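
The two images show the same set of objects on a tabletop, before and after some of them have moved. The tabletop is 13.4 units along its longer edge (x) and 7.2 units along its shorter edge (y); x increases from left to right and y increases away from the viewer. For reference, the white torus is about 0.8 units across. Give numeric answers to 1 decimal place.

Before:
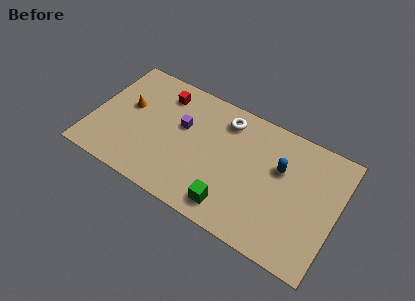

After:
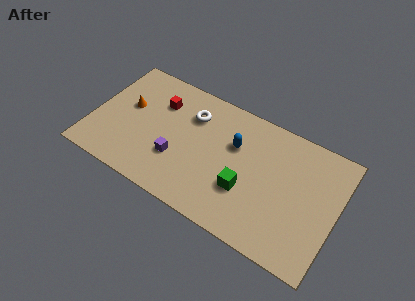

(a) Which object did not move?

the orange cone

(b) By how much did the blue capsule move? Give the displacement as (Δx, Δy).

(-2.5, 0.1)

From the two frames, the blue capsule sits at roughly (10.2, 4.6) before and (7.7, 4.7) after.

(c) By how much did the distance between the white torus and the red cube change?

-1.7

They were about 3.5 units apart before and 1.8 after — 1.7 units closer together.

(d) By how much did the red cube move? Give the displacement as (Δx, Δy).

(-0.1, -0.6)

The red cube started near (3.5, 5.8) and ended near (3.4, 5.2).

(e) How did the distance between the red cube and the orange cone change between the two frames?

-0.4

The distance was about 2.3 in the first image and 1.9 in the second, so they moved 0.4 units closer together.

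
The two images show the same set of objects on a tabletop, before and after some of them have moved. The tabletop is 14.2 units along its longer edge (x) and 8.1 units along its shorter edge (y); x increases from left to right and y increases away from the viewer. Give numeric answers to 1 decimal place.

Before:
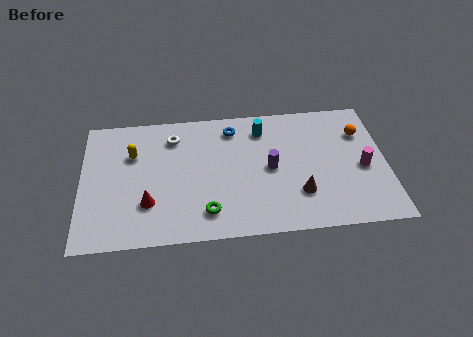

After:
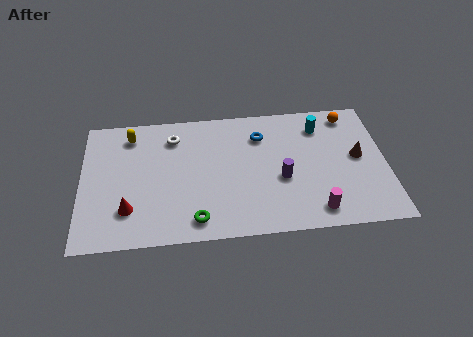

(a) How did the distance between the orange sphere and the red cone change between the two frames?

+0.9

They were about 10.6 units apart before and 11.5 after — 0.9 units further apart.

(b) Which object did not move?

the white torus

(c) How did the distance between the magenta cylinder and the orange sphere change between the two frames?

+3.9

Before: roughly 2.2 units apart; after: 6.1. That's 3.9 units further apart.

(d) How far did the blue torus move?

1.4

From (7.1, 6.7) to (8.4, 6.1), the blue torus covered √(1.3² + 0.6²) ≈ 1.4 units.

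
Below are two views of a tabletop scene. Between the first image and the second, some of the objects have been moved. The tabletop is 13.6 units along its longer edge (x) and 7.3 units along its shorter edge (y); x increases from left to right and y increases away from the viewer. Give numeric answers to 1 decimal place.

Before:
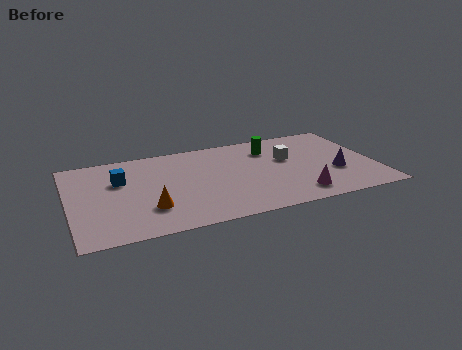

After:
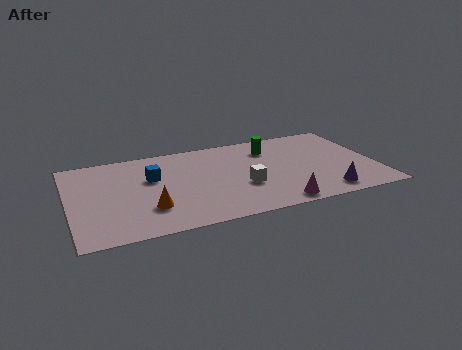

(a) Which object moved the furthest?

the white cube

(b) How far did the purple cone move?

1.7

The purple cone moved from about (11.8, 2.7) to (11.1, 1.1), a distance of √(0.7² + 1.6²) ≈ 1.7.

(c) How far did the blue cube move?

1.4

The blue cube was near (2.3, 4.8) before and (3.7, 4.6) after, so it travelled √(1.4² + 0.2²) ≈ 1.4 units.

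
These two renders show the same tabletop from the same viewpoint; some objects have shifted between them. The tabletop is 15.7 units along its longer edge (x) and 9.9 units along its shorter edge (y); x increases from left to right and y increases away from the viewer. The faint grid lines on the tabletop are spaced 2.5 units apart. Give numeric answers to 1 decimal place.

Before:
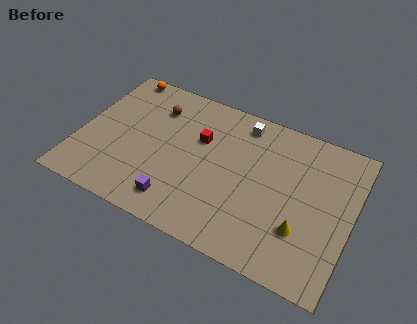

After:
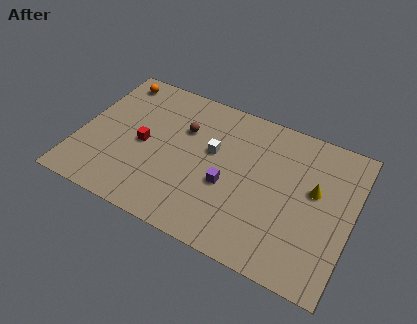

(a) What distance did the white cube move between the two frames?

3.0

The white cube was near (9.0, 8.5) before and (7.6, 5.9) after, so it travelled √(1.4² + 2.6²) ≈ 3.0 units.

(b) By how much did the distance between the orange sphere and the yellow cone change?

-0.6

They were about 13.0 units apart before and 12.4 after — 0.6 units closer together.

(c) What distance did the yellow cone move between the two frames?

2.8

The yellow cone was near (13.1, 3.0) before and (13.5, 5.8) after, so it travelled √(0.4² + 2.8²) ≈ 2.8 units.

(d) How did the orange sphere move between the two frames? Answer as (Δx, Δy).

(-0.2, -0.5)

From the two frames, the orange sphere sits at roughly (1.6, 9.1) before and (1.4, 8.6) after.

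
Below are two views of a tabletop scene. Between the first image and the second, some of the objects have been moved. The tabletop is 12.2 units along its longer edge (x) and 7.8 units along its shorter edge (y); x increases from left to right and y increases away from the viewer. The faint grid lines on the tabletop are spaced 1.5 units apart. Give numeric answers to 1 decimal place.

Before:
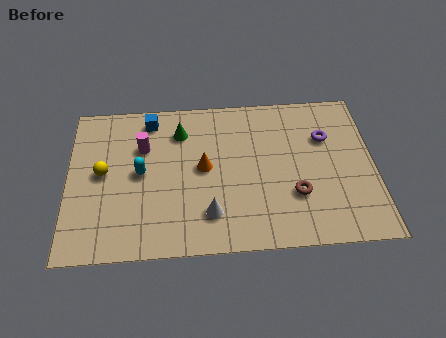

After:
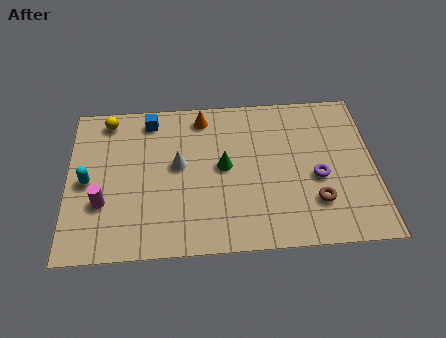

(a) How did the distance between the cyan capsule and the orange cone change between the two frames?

+3.0

Before: roughly 2.5 units apart; after: 5.5. That's 3.0 units further apart.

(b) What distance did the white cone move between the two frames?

2.8

The white cone was near (5.6, 1.8) before and (4.4, 4.3) after, so it travelled √(1.2² + 2.5²) ≈ 2.8 units.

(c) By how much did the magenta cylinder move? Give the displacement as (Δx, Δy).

(-1.6, -2.7)

The magenta cylinder was at about (3.0, 5.3) and moved to about (1.4, 2.6).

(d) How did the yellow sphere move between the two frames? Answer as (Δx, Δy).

(0.2, 2.7)

The yellow sphere started near (1.4, 4.1) and ended near (1.6, 6.8).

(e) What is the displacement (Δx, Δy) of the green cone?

(1.7, -1.9)

The green cone started near (4.5, 6.0) and ended near (6.2, 4.1).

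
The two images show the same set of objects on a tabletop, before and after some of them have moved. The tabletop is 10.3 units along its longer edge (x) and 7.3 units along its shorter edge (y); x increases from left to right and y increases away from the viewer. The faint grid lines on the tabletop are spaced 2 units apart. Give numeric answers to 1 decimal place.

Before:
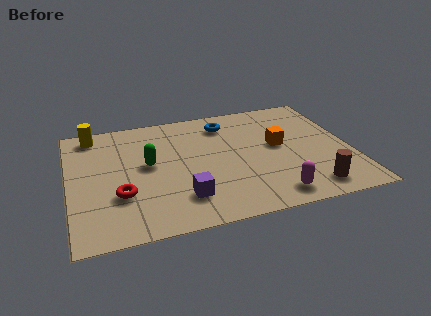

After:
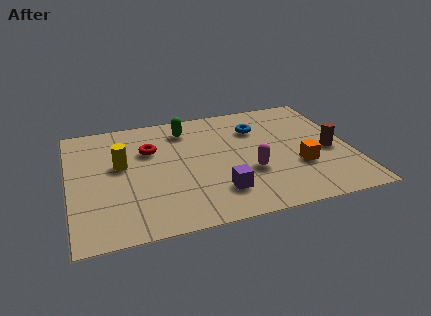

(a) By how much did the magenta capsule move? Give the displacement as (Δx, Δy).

(-0.7, 1.6)

The magenta capsule was at about (7.2, 1.0) and moved to about (6.5, 2.6).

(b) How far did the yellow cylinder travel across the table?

2.4

The yellow cylinder was near (1.0, 6.4) before and (1.9, 4.2) after, so it travelled √(0.9² + 2.2²) ≈ 2.4 units.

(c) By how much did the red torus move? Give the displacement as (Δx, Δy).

(1.2, 2.5)

The red torus was at about (1.8, 2.4) and moved to about (3.0, 4.9).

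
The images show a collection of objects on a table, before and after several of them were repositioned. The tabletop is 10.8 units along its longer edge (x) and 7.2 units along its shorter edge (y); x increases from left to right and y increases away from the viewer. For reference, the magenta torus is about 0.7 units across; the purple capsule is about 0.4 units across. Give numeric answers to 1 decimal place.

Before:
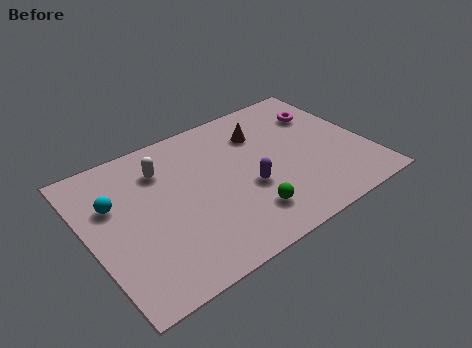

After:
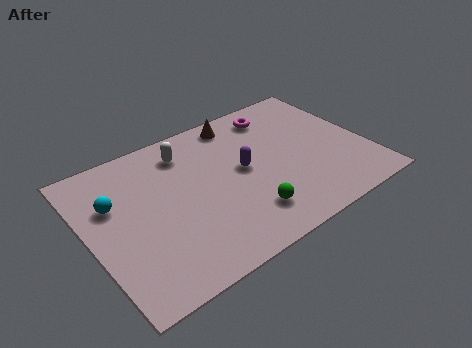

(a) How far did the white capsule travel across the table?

1.1

The white capsule moved from about (3.1, 5.4) to (4.1, 5.8), a distance of √(1.0² + 0.4²) ≈ 1.1.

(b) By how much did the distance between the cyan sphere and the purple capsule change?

-0.3

The distance was about 5.3 in the first image and 5.0 in the second, so they moved 0.3 units closer together.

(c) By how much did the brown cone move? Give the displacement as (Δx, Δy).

(-0.7, 1.0)

From the two frames, the brown cone sits at roughly (7.0, 5.3) before and (6.3, 6.3) after.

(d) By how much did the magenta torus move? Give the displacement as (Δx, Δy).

(-1.7, 0.8)

From the two frames, the magenta torus sits at roughly (9.5, 5.2) before and (7.8, 6.0) after.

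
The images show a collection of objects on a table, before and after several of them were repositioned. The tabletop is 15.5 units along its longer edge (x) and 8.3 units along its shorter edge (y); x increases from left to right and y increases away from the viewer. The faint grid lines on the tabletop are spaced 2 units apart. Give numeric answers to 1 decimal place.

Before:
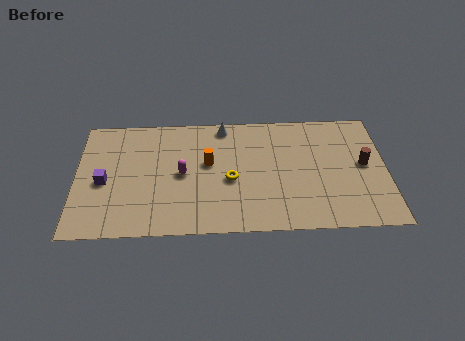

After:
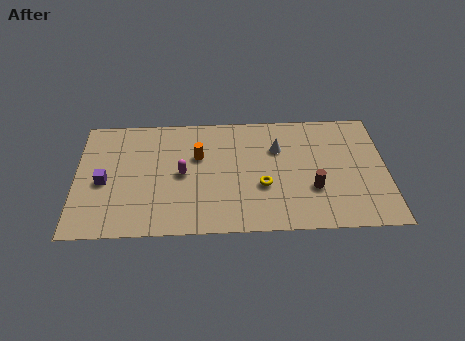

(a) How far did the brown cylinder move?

3.1

The brown cylinder was near (14.4, 4.4) before and (11.8, 2.8) after, so it travelled √(2.6² + 1.6²) ≈ 3.1 units.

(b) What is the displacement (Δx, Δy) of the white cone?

(2.7, -1.7)

The white cone started near (7.4, 7.4) and ended near (10.1, 5.7).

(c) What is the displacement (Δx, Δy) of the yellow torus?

(1.6, -0.5)

The yellow torus was at about (7.7, 3.6) and moved to about (9.3, 3.1).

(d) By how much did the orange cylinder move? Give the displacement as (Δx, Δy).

(-0.5, 0.5)

The orange cylinder was at about (6.6, 4.8) and moved to about (6.1, 5.3).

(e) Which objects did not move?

the magenta capsule and the purple cube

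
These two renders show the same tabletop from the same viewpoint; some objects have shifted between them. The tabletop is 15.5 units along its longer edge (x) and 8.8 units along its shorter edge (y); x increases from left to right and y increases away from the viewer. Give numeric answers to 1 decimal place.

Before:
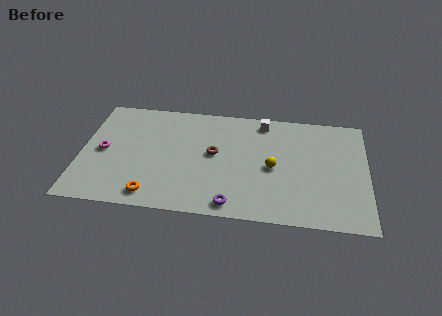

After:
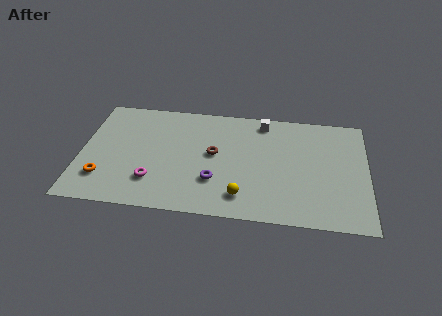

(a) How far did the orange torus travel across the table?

2.9

The orange torus was near (4.0, 1.2) before and (1.3, 2.2) after, so it travelled √(2.7² + 1.0²) ≈ 2.9 units.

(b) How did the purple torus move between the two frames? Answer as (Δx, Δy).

(-1.0, 1.7)

From the two frames, the purple torus sits at roughly (8.3, 1.0) before and (7.3, 2.7) after.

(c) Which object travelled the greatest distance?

the magenta torus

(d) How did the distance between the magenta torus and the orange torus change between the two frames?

-1.5

They were about 4.2 units apart before and 2.7 after — 1.5 units closer together.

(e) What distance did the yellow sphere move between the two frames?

2.9

The yellow sphere was near (10.4, 4.1) before and (8.8, 1.7) after, so it travelled √(1.6² + 2.4²) ≈ 2.9 units.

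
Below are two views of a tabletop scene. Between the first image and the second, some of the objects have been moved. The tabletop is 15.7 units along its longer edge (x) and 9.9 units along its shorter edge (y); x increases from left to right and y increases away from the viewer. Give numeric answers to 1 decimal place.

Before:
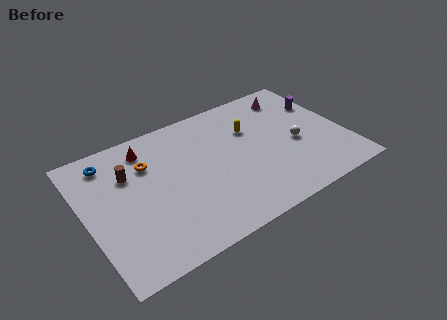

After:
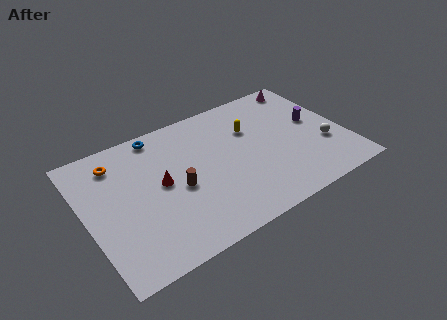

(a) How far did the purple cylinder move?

1.5

From (14.8, 6.8) to (14.1, 5.5), the purple cylinder covered √(0.7² + 1.3²) ≈ 1.5 units.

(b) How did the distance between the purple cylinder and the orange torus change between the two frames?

+1.4

Before: roughly 10.8 units apart; after: 12.2. That's 1.4 units further apart.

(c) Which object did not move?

the yellow capsule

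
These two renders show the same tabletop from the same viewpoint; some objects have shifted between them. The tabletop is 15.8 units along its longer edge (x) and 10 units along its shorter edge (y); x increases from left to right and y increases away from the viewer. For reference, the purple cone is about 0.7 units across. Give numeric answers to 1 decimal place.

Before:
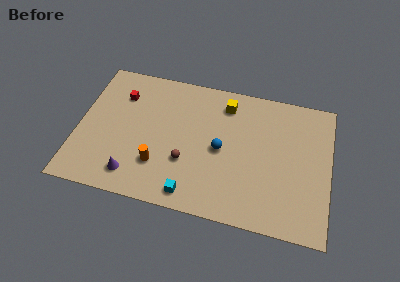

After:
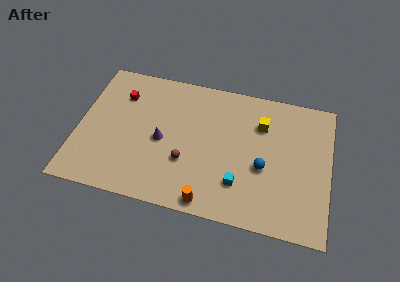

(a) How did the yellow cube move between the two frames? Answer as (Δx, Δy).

(2.3, -1.0)

The yellow cube was at about (9.1, 8.2) and moved to about (11.4, 7.2).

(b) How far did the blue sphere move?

2.8

The blue sphere moved from about (9.0, 4.8) to (11.7, 4.1), a distance of √(2.7² + 0.7²) ≈ 2.8.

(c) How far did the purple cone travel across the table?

3.3

The purple cone was near (3.7, 1.7) before and (5.3, 4.6) after, so it travelled √(1.6² + 2.9²) ≈ 3.3 units.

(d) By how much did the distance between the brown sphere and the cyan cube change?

+1.2

Before: roughly 2.3 units apart; after: 3.5. That's 1.2 units further apart.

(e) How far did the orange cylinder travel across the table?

3.8

The orange cylinder was near (5.2, 2.8) before and (8.5, 0.9) after, so it travelled √(3.3² + 1.9²) ≈ 3.8 units.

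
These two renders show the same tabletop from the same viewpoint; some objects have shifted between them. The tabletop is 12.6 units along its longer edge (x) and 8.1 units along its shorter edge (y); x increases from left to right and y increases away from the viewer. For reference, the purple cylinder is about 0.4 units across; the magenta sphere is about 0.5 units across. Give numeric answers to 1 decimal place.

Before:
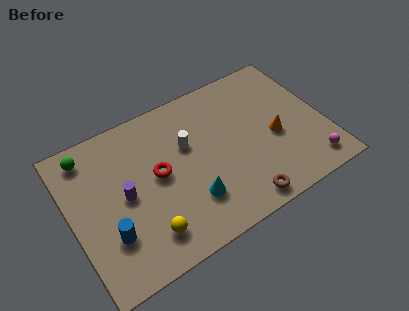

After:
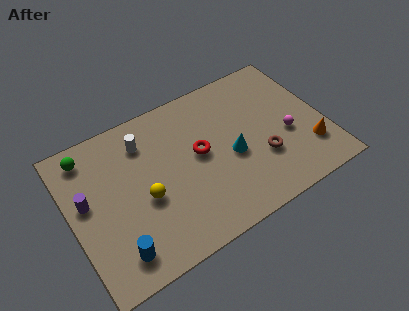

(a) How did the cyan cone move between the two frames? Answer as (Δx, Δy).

(2.3, 1.3)

From the two frames, the cyan cone sits at roughly (5.6, 2.2) before and (7.9, 3.5) after.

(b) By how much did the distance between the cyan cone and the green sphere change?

+1.1

Before: roughly 6.4 units apart; after: 7.5. That's 1.1 units further apart.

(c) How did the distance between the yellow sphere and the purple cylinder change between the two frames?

+0.5

Before: roughly 2.5 units apart; after: 3.0. That's 0.5 units further apart.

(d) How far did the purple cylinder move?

1.9

From (2.6, 4.0) to (0.8, 4.6), the purple cylinder covered √(1.8² + 0.6²) ≈ 1.9 units.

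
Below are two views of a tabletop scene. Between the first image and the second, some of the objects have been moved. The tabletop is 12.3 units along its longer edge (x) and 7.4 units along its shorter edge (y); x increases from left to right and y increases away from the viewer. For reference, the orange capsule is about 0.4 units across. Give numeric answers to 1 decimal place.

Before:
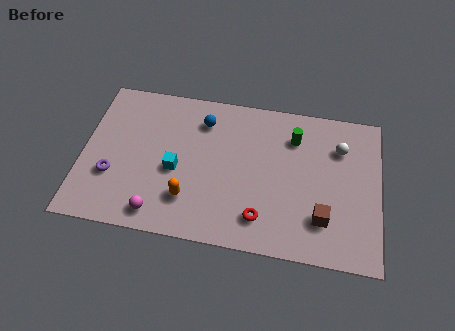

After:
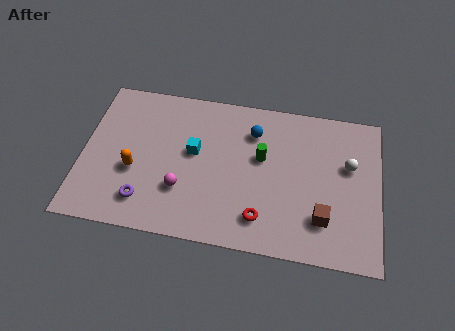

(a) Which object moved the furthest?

the orange capsule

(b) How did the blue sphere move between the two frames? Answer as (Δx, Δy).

(2.1, -0.2)

The blue sphere was at about (4.9, 5.8) and moved to about (7.0, 5.6).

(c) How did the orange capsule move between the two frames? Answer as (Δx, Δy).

(-2.3, 1.0)

The orange capsule was at about (4.5, 1.9) and moved to about (2.2, 2.9).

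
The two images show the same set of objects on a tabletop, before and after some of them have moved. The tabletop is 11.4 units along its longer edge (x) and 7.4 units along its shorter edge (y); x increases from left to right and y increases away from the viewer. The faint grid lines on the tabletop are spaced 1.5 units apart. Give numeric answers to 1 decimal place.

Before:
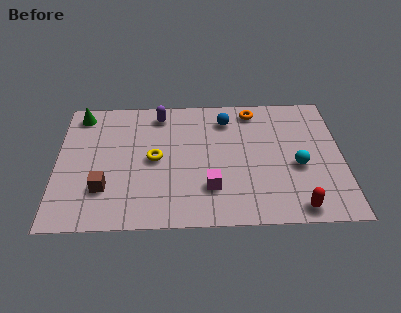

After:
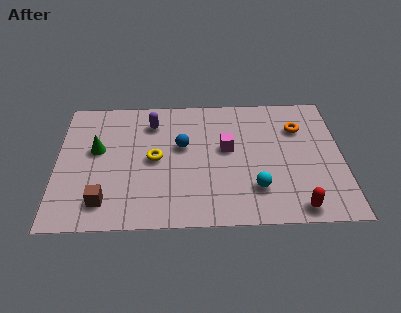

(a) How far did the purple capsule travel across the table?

0.6

The purple capsule was near (4.1, 6.3) before and (3.8, 5.8) after, so it travelled √(0.3² + 0.5²) ≈ 0.6 units.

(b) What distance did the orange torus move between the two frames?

2.1

The orange torus moved from about (7.9, 6.4) to (9.7, 5.3), a distance of √(1.8² + 1.1²) ≈ 2.1.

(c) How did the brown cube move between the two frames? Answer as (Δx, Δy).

(0.0, -0.7)

From the two frames, the brown cube sits at roughly (1.9, 2.1) before and (1.9, 1.4) after.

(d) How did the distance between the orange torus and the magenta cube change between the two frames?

-1.7

The distance was about 4.8 in the first image and 3.1 in the second, so they moved 1.7 units closer together.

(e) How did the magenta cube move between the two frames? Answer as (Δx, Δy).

(0.7, 2.2)

The magenta cube started near (6.1, 2.0) and ended near (6.8, 4.2).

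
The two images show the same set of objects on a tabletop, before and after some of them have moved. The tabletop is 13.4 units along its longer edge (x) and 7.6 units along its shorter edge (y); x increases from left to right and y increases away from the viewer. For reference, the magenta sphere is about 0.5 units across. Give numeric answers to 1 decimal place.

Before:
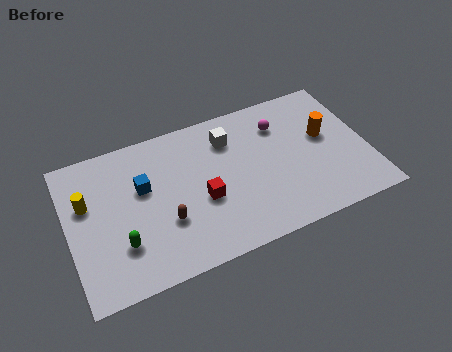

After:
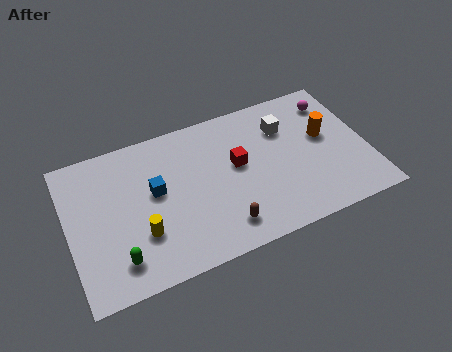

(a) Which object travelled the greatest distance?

the yellow cylinder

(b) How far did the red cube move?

2.1

The red cube was near (5.9, 3.1) before and (7.6, 4.3) after, so it travelled √(1.7² + 1.2²) ≈ 2.1 units.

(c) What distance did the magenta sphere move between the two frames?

2.5

From (9.7, 5.7) to (12.2, 6.1), the magenta sphere covered √(2.5² + 0.4²) ≈ 2.5 units.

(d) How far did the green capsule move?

0.7

The green capsule was near (2.2, 2.2) before and (2.0, 1.5) after, so it travelled √(0.2² + 0.7²) ≈ 0.7 units.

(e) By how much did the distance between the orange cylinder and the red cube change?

-1.8

The distance was about 5.8 in the first image and 4.0 in the second, so they moved 1.8 units closer together.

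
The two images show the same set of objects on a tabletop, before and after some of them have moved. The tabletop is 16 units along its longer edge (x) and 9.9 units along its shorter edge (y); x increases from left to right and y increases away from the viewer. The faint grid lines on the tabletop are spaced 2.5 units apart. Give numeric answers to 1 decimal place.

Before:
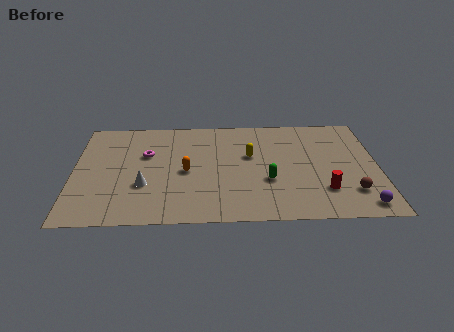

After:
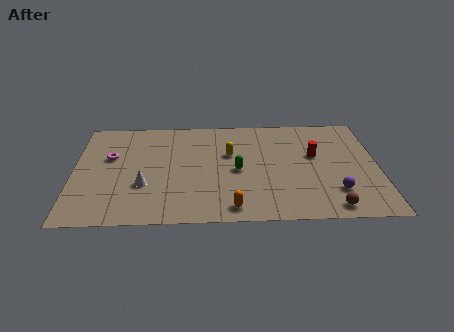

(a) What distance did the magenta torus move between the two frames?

1.9

The magenta torus was near (3.8, 6.3) before and (1.9, 6.1) after, so it travelled √(1.9² + 0.2²) ≈ 1.9 units.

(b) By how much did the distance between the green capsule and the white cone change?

-1.5

The distance was about 6.5 in the first image and 5.0 in the second, so they moved 1.5 units closer together.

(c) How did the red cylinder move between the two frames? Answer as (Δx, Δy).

(-0.4, 3.3)

The red cylinder started near (13.1, 2.6) and ended near (12.7, 5.9).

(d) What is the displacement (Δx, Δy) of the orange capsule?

(2.4, -3.4)

The orange capsule started near (5.9, 4.6) and ended near (8.3, 1.2).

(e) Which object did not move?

the white cone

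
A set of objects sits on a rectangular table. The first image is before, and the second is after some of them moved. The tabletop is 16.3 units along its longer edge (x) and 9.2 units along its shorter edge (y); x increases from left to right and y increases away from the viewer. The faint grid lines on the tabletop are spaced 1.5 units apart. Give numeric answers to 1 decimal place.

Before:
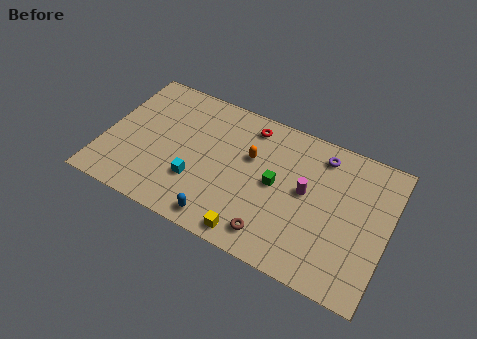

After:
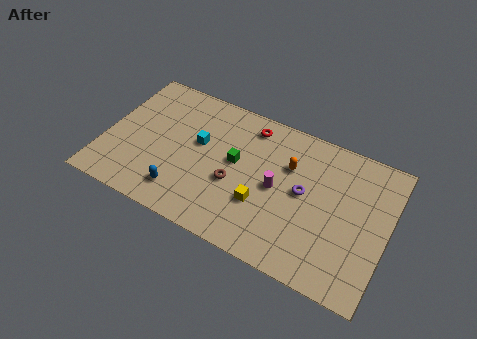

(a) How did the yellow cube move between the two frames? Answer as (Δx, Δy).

(0.3, 2.1)

The yellow cube was at about (9.0, 1.0) and moved to about (9.3, 3.1).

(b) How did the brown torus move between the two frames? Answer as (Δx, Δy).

(-2.5, 2.2)

The brown torus started near (10.1, 1.5) and ended near (7.6, 3.7).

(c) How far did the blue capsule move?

2.5

From (7.2, 1.1) to (4.8, 1.8), the blue capsule covered √(2.4² + 0.7²) ≈ 2.5 units.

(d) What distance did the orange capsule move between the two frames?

2.2

The orange capsule moved from about (8.3, 5.8) to (10.5, 6.2), a distance of √(2.2² + 0.4²) ≈ 2.2.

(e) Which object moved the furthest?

the brown torus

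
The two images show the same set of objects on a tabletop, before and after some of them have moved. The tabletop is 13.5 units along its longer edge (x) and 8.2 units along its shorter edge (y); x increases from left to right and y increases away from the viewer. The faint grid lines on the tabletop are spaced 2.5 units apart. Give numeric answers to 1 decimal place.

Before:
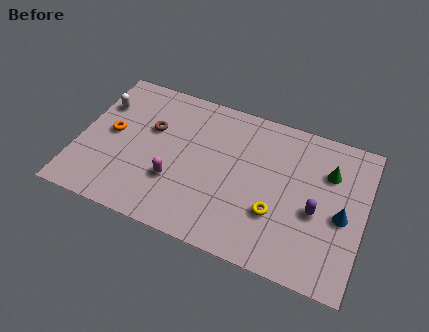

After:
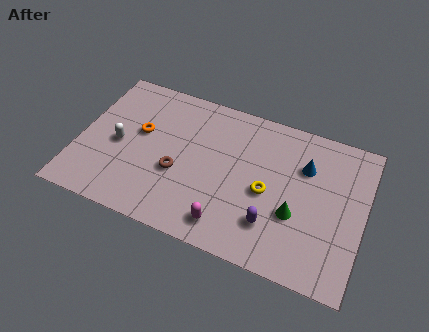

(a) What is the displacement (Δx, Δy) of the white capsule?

(1.1, -2.0)

From the two frames, the white capsule sits at roughly (0.8, 5.8) before and (1.9, 3.8) after.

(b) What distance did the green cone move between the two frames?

3.1

The green cone was near (11.7, 5.8) before and (10.4, 3.0) after, so it travelled √(1.3² + 2.8²) ≈ 3.1 units.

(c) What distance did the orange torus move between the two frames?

1.4

The orange torus moved from about (1.5, 4.3) to (2.8, 4.8), a distance of √(1.3² + 0.5²) ≈ 1.4.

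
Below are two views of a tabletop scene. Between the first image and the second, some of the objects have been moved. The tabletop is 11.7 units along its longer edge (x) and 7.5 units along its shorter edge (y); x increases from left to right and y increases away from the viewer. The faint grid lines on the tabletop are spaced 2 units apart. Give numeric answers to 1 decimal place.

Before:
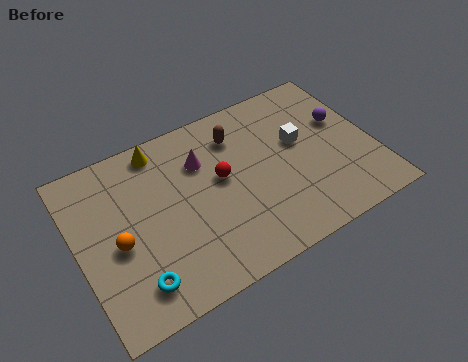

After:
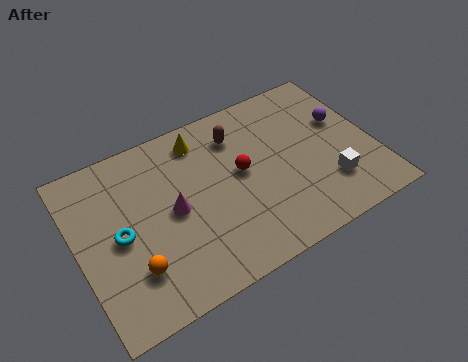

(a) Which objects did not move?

the brown capsule and the purple sphere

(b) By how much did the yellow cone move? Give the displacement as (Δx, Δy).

(1.6, -0.3)

The yellow cone was at about (3.6, 6.6) and moved to about (5.2, 6.3).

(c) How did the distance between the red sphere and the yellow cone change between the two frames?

-0.6

They were about 3.2 units apart before and 2.6 after — 0.6 units closer together.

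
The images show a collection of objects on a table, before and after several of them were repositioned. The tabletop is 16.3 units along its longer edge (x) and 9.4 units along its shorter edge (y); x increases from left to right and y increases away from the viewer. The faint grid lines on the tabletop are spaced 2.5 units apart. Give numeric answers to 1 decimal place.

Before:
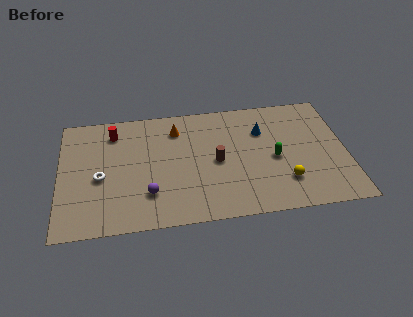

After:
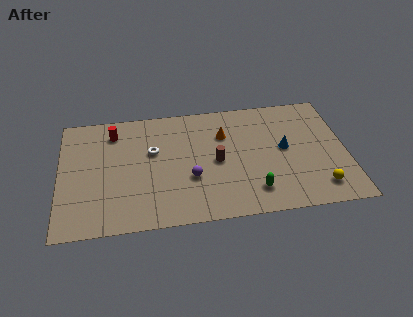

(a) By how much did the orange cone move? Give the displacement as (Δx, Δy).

(2.7, -0.8)

From the two frames, the orange cone sits at roughly (6.7, 7.4) before and (9.4, 6.6) after.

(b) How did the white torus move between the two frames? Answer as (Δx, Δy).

(3.0, 1.7)

From the two frames, the white torus sits at roughly (2.3, 4.1) before and (5.3, 5.8) after.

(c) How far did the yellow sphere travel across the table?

2.0

The yellow sphere was near (12.7, 2.4) before and (14.6, 1.7) after, so it travelled √(1.9² + 0.7²) ≈ 2.0 units.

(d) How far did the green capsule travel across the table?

2.7

The green capsule was near (12.2, 4.3) before and (10.9, 1.9) after, so it travelled √(1.3² + 2.4²) ≈ 2.7 units.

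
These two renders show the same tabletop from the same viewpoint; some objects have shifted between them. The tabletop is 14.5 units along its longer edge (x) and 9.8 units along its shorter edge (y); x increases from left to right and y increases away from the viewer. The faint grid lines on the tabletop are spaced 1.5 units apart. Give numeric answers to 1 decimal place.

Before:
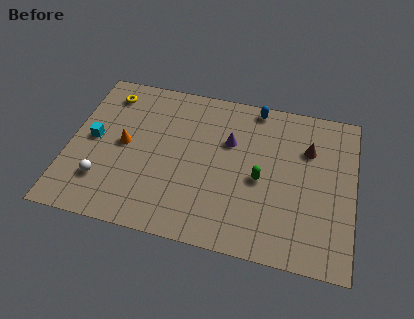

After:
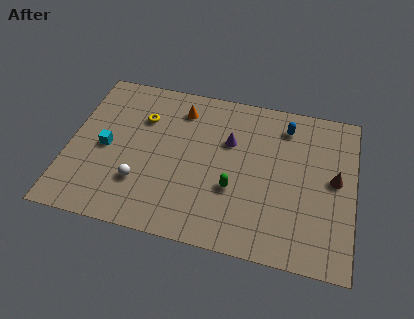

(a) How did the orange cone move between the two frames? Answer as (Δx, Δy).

(2.7, 2.9)

The orange cone started near (2.8, 5.0) and ended near (5.5, 7.9).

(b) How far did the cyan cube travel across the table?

0.8

The cyan cube moved from about (1.2, 5.0) to (1.9, 4.6), a distance of √(0.7² + 0.4²) ≈ 0.8.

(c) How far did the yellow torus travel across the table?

2.2

From (1.7, 8.1) to (3.6, 6.9), the yellow torus covered √(1.9² + 1.2²) ≈ 2.2 units.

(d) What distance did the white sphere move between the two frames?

1.9

The white sphere was near (1.9, 2.5) before and (3.8, 2.8) after, so it travelled √(1.9² + 0.3²) ≈ 1.9 units.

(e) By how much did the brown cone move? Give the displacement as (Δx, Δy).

(1.4, -1.6)

The brown cone was at about (12.1, 6.8) and moved to about (13.5, 5.2).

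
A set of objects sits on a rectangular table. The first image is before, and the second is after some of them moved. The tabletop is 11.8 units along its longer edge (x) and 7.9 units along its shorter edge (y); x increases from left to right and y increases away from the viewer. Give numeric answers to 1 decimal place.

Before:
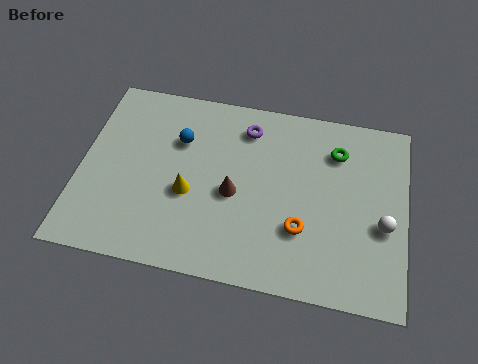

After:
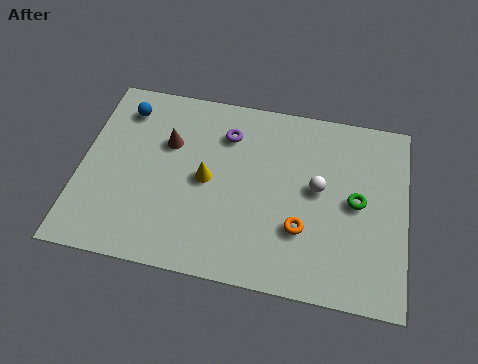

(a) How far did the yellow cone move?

0.9

The yellow cone was near (4.0, 3.2) before and (4.6, 3.9) after, so it travelled √(0.6² + 0.7²) ≈ 0.9 units.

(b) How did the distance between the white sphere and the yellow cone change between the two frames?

-3.0

Before: roughly 7.0 units apart; after: 4.0. That's 3.0 units closer together.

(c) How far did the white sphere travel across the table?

2.6

The white sphere was near (11.0, 3.2) before and (8.6, 4.3) after, so it travelled √(2.4² + 1.1²) ≈ 2.6 units.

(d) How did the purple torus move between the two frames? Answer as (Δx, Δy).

(-0.7, -0.4)

From the two frames, the purple torus sits at roughly (5.9, 6.4) before and (5.2, 6.0) after.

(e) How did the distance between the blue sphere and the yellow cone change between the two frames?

+1.8

They were about 2.3 units apart before and 4.1 after — 1.8 units further apart.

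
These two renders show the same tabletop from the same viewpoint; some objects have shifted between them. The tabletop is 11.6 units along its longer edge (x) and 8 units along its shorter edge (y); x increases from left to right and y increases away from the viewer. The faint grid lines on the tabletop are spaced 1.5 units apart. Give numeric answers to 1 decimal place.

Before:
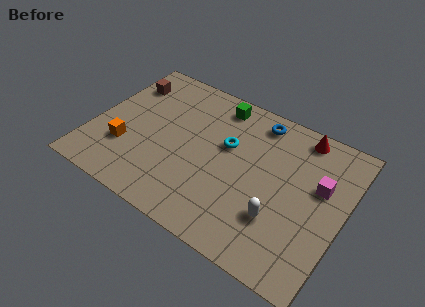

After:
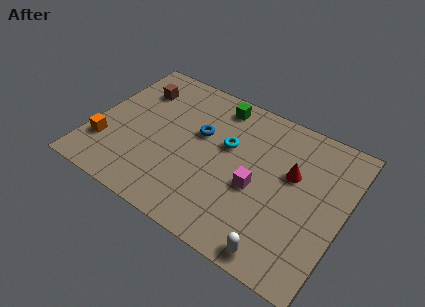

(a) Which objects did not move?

the green cube and the cyan torus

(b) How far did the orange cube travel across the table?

0.9

The orange cube was near (1.7, 2.5) before and (0.8, 2.2) after, so it travelled √(0.9² + 0.3²) ≈ 0.9 units.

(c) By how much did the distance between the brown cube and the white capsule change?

+0.5

They were about 8.7 units apart before and 9.2 after — 0.5 units further apart.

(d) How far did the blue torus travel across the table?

3.1

The blue torus was near (7.2, 6.9) before and (4.8, 4.9) after, so it travelled √(2.4² + 2.0²) ≈ 3.1 units.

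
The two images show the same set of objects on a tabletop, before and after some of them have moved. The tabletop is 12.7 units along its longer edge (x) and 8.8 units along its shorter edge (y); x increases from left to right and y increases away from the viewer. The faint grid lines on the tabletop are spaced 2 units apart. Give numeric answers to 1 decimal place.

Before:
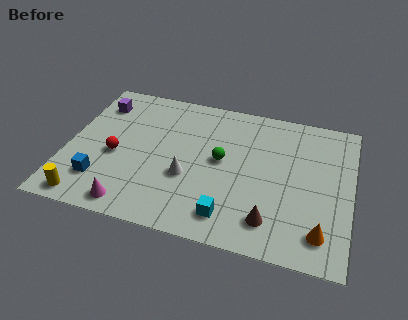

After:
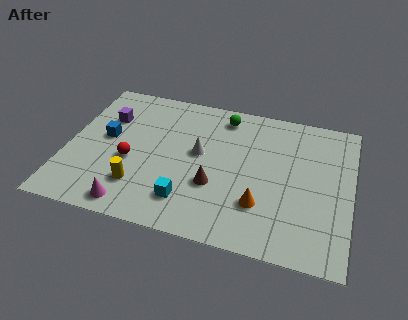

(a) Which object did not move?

the magenta cone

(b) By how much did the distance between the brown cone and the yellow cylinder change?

-4.7

The distance was about 8.1 in the first image and 3.4 in the second, so they moved 4.7 units closer together.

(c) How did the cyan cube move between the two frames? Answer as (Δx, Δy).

(-1.9, 0.4)

The cyan cube started near (7.5, 1.5) and ended near (5.6, 1.9).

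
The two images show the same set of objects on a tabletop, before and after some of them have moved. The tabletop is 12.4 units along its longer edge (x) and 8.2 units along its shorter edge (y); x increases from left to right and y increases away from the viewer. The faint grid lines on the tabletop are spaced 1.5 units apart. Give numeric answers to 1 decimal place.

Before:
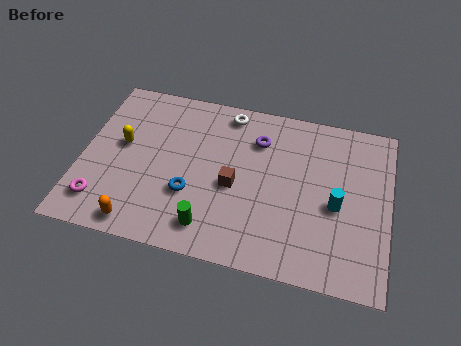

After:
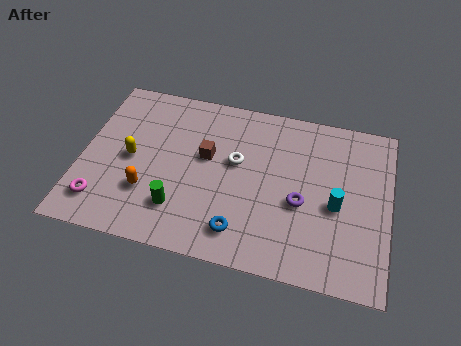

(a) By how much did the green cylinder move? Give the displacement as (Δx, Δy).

(-1.3, 0.6)

From the two frames, the green cylinder sits at roughly (5.4, 1.4) before and (4.1, 2.0) after.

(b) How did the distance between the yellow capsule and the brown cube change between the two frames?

-1.6

Before: roughly 4.7 units apart; after: 3.1. That's 1.6 units closer together.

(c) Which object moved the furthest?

the purple torus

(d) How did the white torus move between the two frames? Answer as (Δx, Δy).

(0.5, -2.4)

From the two frames, the white torus sits at roughly (5.7, 7.2) before and (6.2, 4.8) after.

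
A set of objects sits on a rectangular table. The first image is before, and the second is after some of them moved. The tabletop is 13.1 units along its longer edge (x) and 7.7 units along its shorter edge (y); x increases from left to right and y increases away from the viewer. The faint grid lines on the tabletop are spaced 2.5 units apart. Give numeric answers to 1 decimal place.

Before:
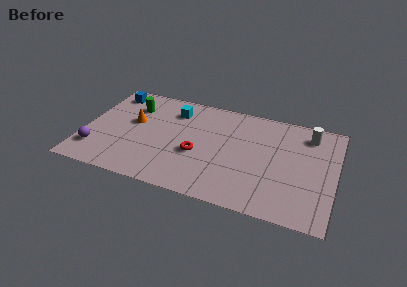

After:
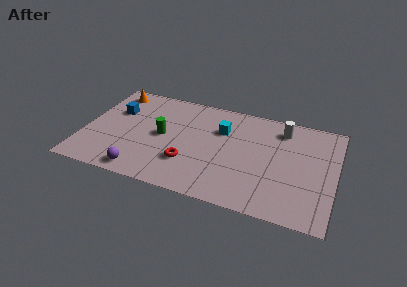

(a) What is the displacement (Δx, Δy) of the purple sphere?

(2.5, -0.9)

From the two frames, the purple sphere sits at roughly (0.8, 1.8) before and (3.3, 0.9) after.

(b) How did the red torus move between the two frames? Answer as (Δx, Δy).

(-0.4, -0.8)

The red torus started near (6.0, 3.1) and ended near (5.6, 2.3).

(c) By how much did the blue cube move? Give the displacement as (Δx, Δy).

(0.4, -1.4)

From the two frames, the blue cube sits at roughly (1.1, 6.5) before and (1.5, 5.1) after.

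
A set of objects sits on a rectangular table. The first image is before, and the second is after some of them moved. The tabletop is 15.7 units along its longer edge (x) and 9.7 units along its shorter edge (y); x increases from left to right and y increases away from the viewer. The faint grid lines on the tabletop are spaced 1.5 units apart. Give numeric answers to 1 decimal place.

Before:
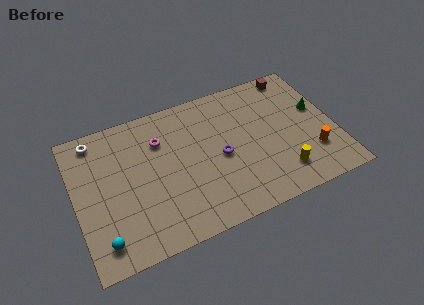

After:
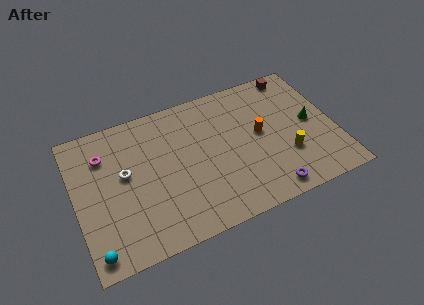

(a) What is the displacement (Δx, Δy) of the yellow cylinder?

(0.5, 1.1)

From the two frames, the yellow cylinder sits at roughly (12.1, 2.0) before and (12.6, 3.1) after.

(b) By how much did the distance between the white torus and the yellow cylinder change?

-2.5

The distance was about 12.4 in the first image and 9.9 in the second, so they moved 2.5 units closer together.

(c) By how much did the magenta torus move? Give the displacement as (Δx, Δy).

(-3.4, 0.2)

From the two frames, the magenta torus sits at roughly (5.3, 7.0) before and (1.9, 7.2) after.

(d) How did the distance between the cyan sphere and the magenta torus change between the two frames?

-0.5

Before: roughly 6.7 units apart; after: 6.2. That's 0.5 units closer together.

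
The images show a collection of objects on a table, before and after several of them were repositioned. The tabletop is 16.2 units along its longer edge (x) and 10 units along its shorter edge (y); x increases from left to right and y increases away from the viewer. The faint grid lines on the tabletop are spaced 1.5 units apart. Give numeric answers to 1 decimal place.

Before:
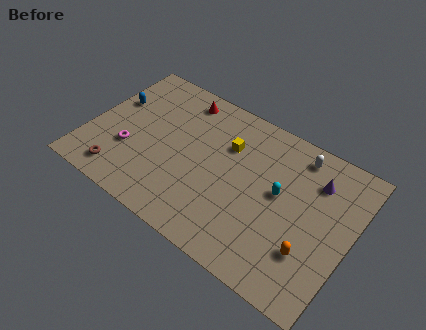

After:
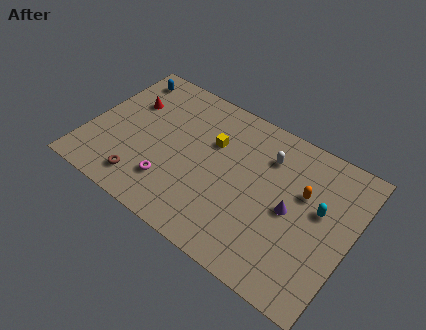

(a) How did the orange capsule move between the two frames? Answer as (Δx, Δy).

(-1.0, 3.4)

The orange capsule started near (14.1, 2.9) and ended near (13.1, 6.3).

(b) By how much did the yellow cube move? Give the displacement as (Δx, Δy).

(-0.9, -0.3)

The yellow cube was at about (8.3, 6.9) and moved to about (7.4, 6.6).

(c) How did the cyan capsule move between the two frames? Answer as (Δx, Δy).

(2.4, 0.3)

The cyan capsule was at about (11.8, 5.5) and moved to about (14.2, 5.8).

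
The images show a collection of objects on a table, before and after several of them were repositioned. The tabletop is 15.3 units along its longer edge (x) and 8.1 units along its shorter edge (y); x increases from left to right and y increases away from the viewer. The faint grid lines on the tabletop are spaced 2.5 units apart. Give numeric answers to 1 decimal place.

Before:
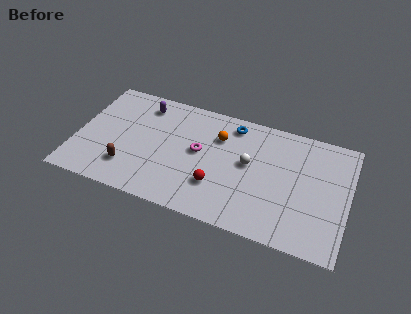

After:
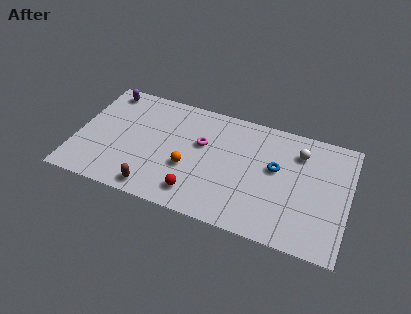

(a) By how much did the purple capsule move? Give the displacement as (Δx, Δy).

(-2.2, 0.4)

The purple capsule was at about (3.5, 6.7) and moved to about (1.3, 7.1).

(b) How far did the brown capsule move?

1.9

The brown capsule was near (3.1, 2.0) before and (4.7, 1.0) after, so it travelled √(1.6² + 1.0²) ≈ 1.9 units.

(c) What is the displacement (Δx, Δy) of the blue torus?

(2.6, -2.2)

From the two frames, the blue torus sits at roughly (8.6, 6.9) before and (11.2, 4.7) after.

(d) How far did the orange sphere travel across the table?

3.1

From (7.9, 5.8) to (6.4, 3.1), the orange sphere covered √(1.5² + 2.7²) ≈ 3.1 units.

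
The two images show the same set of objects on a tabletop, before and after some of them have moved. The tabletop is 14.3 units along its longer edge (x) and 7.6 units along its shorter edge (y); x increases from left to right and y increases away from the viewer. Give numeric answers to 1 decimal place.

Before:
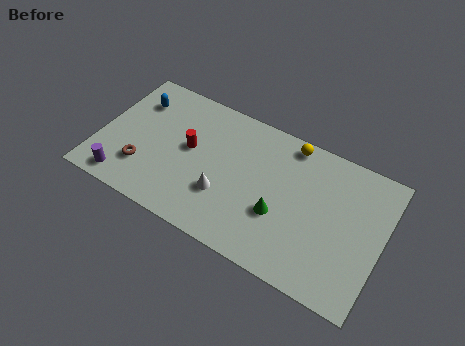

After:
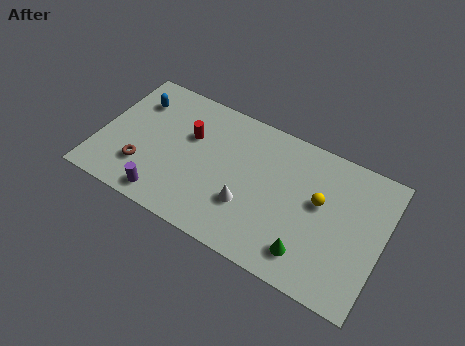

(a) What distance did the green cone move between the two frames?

2.1

From (9.3, 2.8) to (10.9, 1.5), the green cone covered √(1.6² + 1.3²) ≈ 2.1 units.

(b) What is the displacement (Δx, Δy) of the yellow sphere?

(1.8, -2.4)

The yellow sphere was at about (9.3, 6.8) and moved to about (11.1, 4.4).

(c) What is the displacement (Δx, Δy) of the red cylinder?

(-0.1, 0.7)

The red cylinder started near (4.5, 4.2) and ended near (4.4, 4.9).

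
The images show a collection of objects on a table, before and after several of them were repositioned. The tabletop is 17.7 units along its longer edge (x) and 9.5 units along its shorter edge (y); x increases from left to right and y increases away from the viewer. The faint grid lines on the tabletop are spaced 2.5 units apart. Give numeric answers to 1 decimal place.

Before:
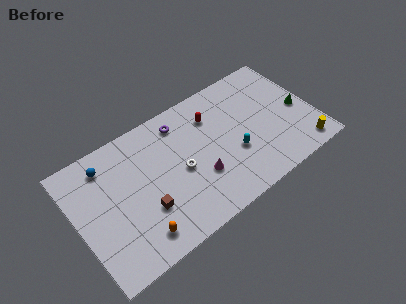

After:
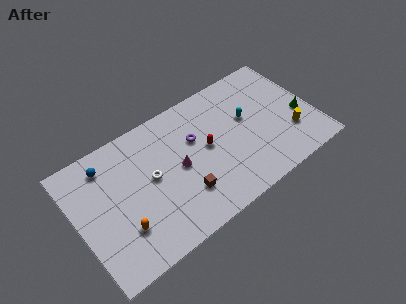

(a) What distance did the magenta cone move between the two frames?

2.0

The magenta cone moved from about (8.8, 3.2) to (7.5, 4.7), a distance of √(1.3² + 1.5²) ≈ 2.0.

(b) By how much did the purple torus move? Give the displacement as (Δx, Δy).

(0.8, -1.8)

The purple torus was at about (8.2, 7.9) and moved to about (9.0, 6.1).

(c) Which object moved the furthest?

the brown cube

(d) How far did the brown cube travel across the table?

2.8

The brown cube was near (4.7, 3.1) before and (7.5, 2.6) after, so it travelled √(2.8² + 0.5²) ≈ 2.8 units.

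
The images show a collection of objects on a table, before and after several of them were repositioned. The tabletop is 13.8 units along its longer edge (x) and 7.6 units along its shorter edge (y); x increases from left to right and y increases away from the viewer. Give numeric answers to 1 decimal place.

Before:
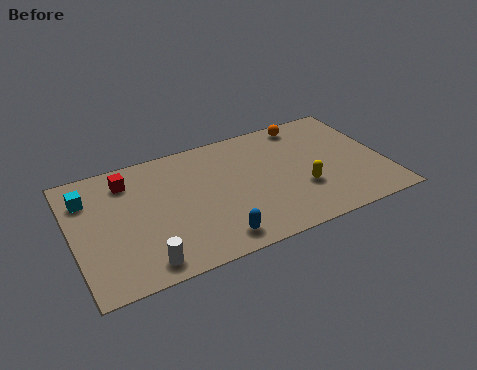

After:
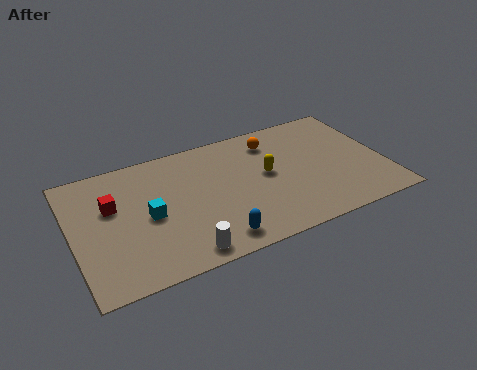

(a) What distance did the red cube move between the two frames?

1.5

The red cube moved from about (2.6, 6.1) to (1.8, 4.8), a distance of √(0.8² + 1.3²) ≈ 1.5.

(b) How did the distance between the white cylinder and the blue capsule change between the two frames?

-1.7

The distance was about 3.1 in the first image and 1.4 in the second, so they moved 1.7 units closer together.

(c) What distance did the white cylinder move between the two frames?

1.7

From (2.8, 1.0) to (4.5, 0.9), the white cylinder covered √(1.7² + 0.1²) ≈ 1.7 units.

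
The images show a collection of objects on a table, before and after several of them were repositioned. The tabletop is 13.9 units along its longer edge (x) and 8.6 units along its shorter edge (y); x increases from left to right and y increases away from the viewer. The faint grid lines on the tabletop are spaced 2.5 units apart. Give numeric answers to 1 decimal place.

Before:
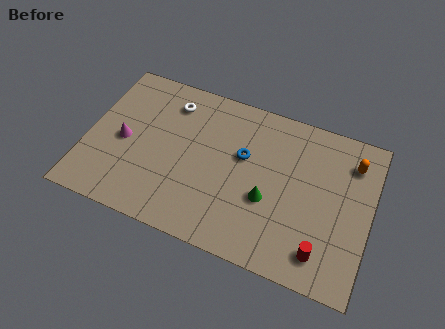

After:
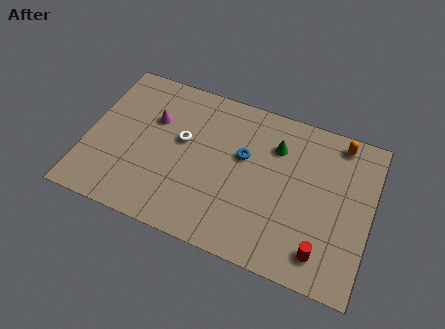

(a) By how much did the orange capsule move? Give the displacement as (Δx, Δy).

(-0.7, 0.9)

From the two frames, the orange capsule sits at roughly (12.8, 6.7) before and (12.1, 7.6) after.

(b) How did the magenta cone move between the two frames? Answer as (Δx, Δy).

(1.3, 1.7)

The magenta cone started near (1.8, 4.0) and ended near (3.1, 5.7).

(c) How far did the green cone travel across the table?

3.0

From (9.0, 3.3) to (9.1, 6.3), the green cone covered √(0.1² + 3.0²) ≈ 3.0 units.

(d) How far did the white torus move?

2.1

The white torus moved from about (3.8, 6.9) to (4.6, 5.0), a distance of √(0.8² + 1.9²) ≈ 2.1.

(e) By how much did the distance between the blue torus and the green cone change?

-0.5

They were about 2.4 units apart before and 1.9 after — 0.5 units closer together.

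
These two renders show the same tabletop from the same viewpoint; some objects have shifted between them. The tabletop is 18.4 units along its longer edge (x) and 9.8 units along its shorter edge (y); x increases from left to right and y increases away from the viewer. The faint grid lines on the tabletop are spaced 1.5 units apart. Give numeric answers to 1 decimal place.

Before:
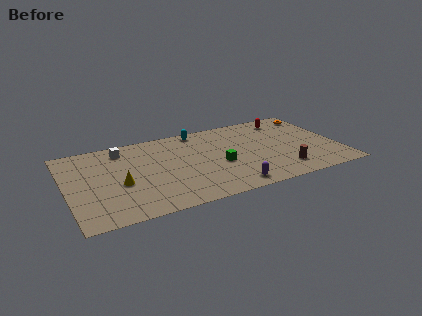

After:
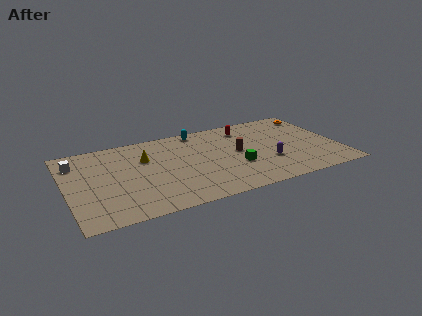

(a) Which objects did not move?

the orange torus and the cyan capsule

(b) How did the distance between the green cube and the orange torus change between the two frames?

-0.6

They were about 8.3 units apart before and 7.7 after — 0.6 units closer together.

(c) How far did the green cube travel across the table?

1.3

The green cube was near (10.2, 4.1) before and (11.3, 3.5) after, so it travelled √(1.1² + 0.6²) ≈ 1.3 units.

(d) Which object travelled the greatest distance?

the brown cylinder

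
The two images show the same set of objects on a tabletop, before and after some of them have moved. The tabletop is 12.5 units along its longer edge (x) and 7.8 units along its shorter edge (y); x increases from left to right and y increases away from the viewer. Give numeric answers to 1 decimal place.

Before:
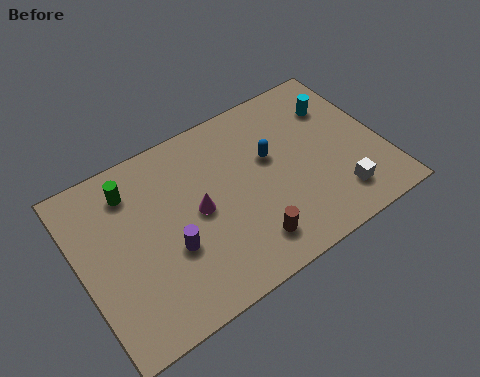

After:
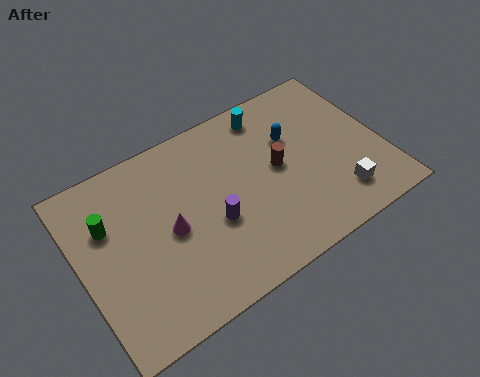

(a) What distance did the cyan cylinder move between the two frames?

2.9

The cyan cylinder moved from about (11.0, 5.7) to (8.3, 6.7), a distance of √(2.7² + 1.0²) ≈ 2.9.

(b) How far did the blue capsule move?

1.1

From (8.0, 4.7) to (9.0, 5.1), the blue capsule covered √(1.0² + 0.4²) ≈ 1.1 units.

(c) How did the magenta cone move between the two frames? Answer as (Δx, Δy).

(-1.2, -0.2)

The magenta cone started near (4.8, 3.9) and ended near (3.6, 3.7).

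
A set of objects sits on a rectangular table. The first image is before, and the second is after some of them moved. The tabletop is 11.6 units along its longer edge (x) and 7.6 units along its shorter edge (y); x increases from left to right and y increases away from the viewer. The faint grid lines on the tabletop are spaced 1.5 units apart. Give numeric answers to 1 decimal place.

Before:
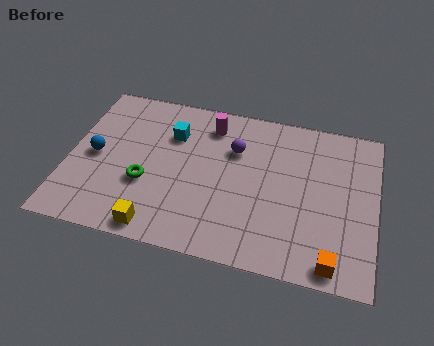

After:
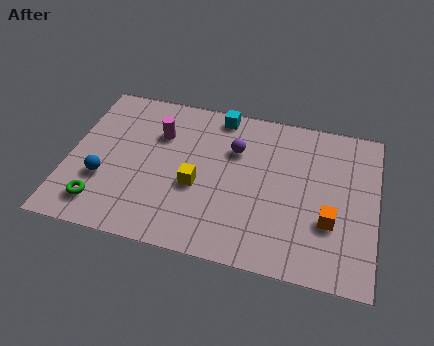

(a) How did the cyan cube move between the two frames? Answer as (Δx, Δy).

(1.7, 1.4)

From the two frames, the cyan cube sits at roughly (3.8, 5.4) before and (5.5, 6.8) after.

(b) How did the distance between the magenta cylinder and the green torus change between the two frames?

+0.3

They were about 4.0 units apart before and 4.3 after — 0.3 units further apart.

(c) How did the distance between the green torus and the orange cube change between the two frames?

+1.2

Before: roughly 7.4 units apart; after: 8.6. That's 1.2 units further apart.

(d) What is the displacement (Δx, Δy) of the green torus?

(-1.6, -1.4)

From the two frames, the green torus sits at roughly (3.0, 2.8) before and (1.4, 1.4) after.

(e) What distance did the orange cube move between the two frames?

1.8

The orange cube moved from about (10.1, 0.8) to (9.9, 2.6), a distance of √(0.2² + 1.8²) ≈ 1.8.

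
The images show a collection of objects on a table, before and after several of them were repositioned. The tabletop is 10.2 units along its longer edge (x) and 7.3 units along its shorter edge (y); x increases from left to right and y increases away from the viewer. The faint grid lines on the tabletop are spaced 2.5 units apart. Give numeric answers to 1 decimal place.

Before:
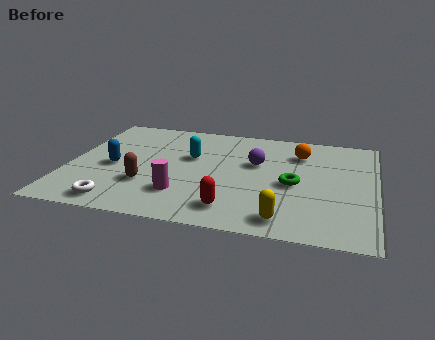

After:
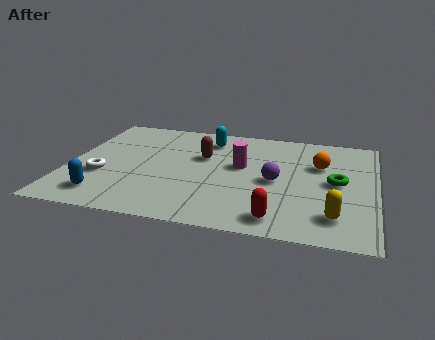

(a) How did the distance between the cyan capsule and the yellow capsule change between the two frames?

+1.4

They were about 4.8 units apart before and 6.2 after — 1.4 units further apart.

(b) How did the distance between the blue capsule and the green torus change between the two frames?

+1.9

The distance was about 6.0 in the first image and 7.9 in the second, so they moved 1.9 units further apart.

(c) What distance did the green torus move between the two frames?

1.5

From (7.5, 3.3) to (8.9, 3.7), the green torus covered √(1.4² + 0.4²) ≈ 1.5 units.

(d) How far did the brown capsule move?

2.9

The brown capsule was near (2.7, 2.3) before and (4.4, 4.6) after, so it travelled √(1.7² + 2.3²) ≈ 2.9 units.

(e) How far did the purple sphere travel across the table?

1.3

The purple sphere was near (6.2, 4.5) before and (6.9, 3.4) after, so it travelled √(0.7² + 1.1²) ≈ 1.3 units.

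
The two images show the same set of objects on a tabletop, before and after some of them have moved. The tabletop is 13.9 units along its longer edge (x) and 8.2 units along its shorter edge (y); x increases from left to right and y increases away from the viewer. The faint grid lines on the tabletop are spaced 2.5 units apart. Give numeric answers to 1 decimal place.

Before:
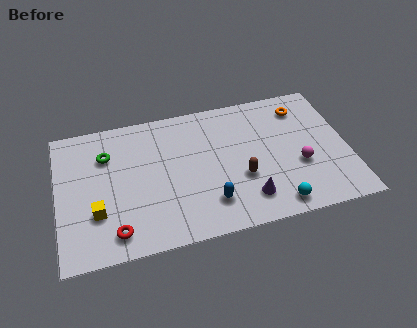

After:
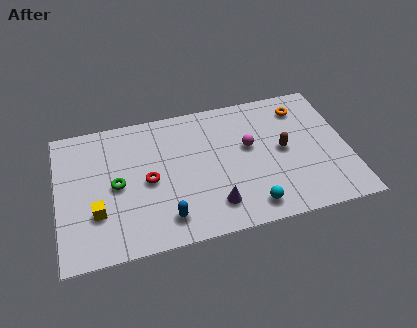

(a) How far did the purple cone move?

1.6

The purple cone moved from about (8.9, 1.7) to (7.3, 1.7), a distance of √(1.6² + 0.0²) ≈ 1.6.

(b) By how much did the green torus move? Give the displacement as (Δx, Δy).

(0.4, -1.9)

The green torus started near (2.4, 5.9) and ended near (2.8, 4.0).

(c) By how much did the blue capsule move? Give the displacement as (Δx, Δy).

(-2.1, -0.4)

The blue capsule was at about (7.1, 1.9) and moved to about (5.0, 1.5).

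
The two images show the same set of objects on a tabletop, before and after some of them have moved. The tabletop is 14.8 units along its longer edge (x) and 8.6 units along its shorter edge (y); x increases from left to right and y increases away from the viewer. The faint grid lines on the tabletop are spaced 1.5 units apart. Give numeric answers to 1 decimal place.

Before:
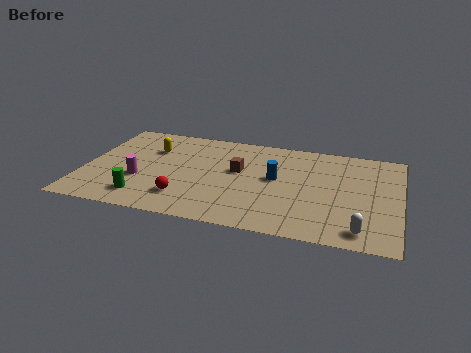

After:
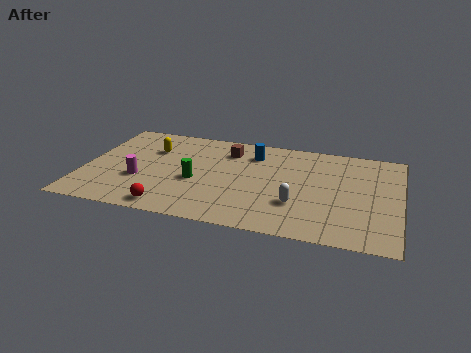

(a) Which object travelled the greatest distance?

the white capsule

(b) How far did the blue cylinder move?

2.3

The blue cylinder moved from about (9.0, 4.7) to (7.8, 6.7), a distance of √(1.2² + 2.0²) ≈ 2.3.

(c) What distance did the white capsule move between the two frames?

3.4

From (13.1, 1.2) to (10.1, 2.7), the white capsule covered √(3.0² + 1.5²) ≈ 3.4 units.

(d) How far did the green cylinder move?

3.0

The green cylinder moved from about (3.0, 1.6) to (5.3, 3.6), a distance of √(2.3² + 2.0²) ≈ 3.0.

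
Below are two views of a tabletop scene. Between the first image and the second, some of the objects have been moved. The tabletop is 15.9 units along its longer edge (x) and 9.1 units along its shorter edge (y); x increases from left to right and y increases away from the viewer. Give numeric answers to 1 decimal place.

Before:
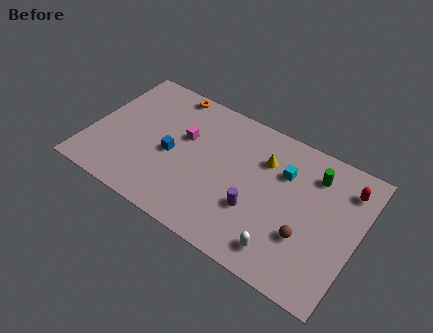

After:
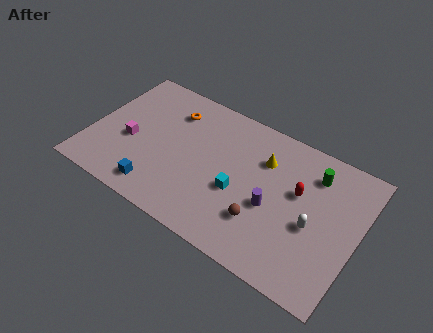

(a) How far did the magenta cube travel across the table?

3.5

From (5.4, 5.6) to (2.4, 3.8), the magenta cube covered √(3.0² + 1.8²) ≈ 3.5 units.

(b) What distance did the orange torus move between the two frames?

1.4

The orange torus was near (4.0, 8.3) before and (4.4, 7.0) after, so it travelled √(0.4² + 1.3²) ≈ 1.4 units.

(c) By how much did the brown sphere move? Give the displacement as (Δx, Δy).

(-2.5, -0.4)

From the two frames, the brown sphere sits at roughly (13.1, 3.0) before and (10.6, 2.6) after.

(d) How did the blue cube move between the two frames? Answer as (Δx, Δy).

(-0.4, -2.7)

The blue cube started near (4.9, 4.1) and ended near (4.5, 1.4).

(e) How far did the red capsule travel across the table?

3.1

The red capsule was near (14.9, 7.2) before and (12.3, 5.5) after, so it travelled √(2.6² + 1.7²) ≈ 3.1 units.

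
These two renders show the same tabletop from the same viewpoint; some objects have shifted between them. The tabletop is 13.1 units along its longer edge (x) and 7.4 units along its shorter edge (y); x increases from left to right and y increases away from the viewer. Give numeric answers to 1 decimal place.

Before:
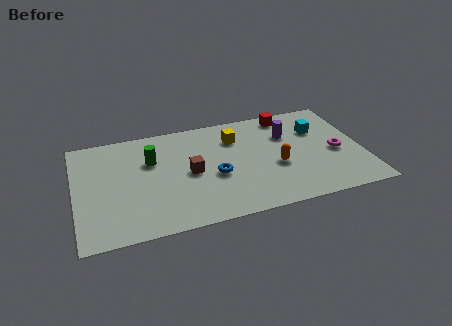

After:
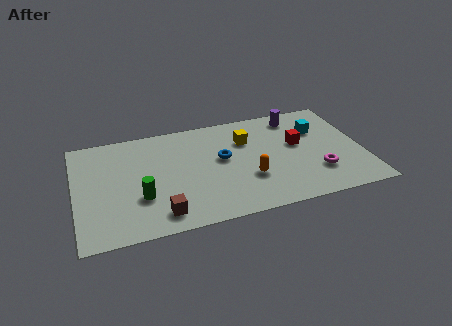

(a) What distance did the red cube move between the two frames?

2.2

The red cube moved from about (9.9, 6.5) to (10.2, 4.3), a distance of √(0.3² + 2.2²) ≈ 2.2.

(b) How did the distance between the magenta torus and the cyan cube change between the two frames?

+1.1

They were about 1.9 units apart before and 3.0 after — 1.1 units further apart.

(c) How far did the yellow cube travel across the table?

0.6

From (7.4, 5.5) to (7.9, 5.2), the yellow cube covered √(0.5² + 0.3²) ≈ 0.6 units.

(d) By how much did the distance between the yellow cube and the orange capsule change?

-0.3

They were about 3.0 units apart before and 2.7 after — 0.3 units closer together.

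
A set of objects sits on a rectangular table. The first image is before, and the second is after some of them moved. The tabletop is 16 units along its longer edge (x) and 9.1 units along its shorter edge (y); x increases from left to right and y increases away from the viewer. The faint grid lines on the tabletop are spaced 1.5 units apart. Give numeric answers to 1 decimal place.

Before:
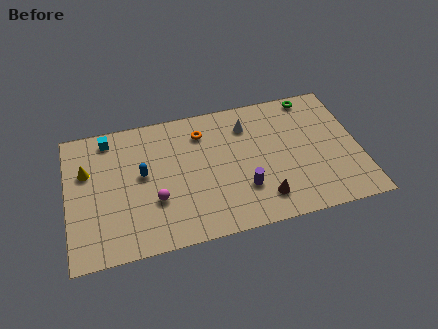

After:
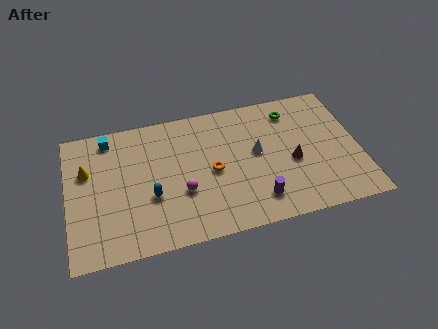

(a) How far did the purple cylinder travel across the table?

1.1

From (9.5, 2.7) to (10.2, 1.8), the purple cylinder covered √(0.7² + 0.9²) ≈ 1.1 units.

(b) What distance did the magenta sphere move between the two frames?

1.5

The magenta sphere moved from about (4.7, 3.1) to (6.2, 3.3), a distance of √(1.5² + 0.2²) ≈ 1.5.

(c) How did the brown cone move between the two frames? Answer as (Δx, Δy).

(1.8, 2.1)

From the two frames, the brown cone sits at roughly (10.5, 1.8) before and (12.3, 3.9) after.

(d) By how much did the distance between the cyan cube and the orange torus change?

+1.4

Before: roughly 5.2 units apart; after: 6.6. That's 1.4 units further apart.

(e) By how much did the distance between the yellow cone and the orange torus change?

+0.5

They were about 6.5 units apart before and 7.0 after — 0.5 units further apart.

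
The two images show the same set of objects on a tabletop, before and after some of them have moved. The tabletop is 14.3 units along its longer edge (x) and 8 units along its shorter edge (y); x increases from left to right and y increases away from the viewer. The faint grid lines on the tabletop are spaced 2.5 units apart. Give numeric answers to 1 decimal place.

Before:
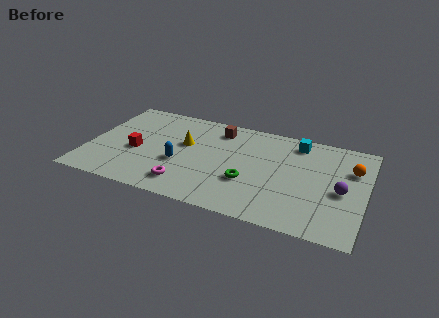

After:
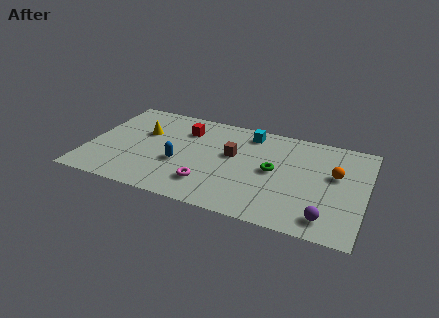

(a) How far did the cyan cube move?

2.5

The cyan cube moved from about (10.6, 6.8) to (8.1, 6.8), a distance of √(2.5² + 0.0²) ≈ 2.5.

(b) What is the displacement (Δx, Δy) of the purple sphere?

(-0.6, -2.3)

From the two frames, the purple sphere sits at roughly (13.1, 3.6) before and (12.5, 1.3) after.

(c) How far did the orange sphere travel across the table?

1.1

From (13.5, 5.5) to (12.7, 4.8), the orange sphere covered √(0.8² + 0.7²) ≈ 1.1 units.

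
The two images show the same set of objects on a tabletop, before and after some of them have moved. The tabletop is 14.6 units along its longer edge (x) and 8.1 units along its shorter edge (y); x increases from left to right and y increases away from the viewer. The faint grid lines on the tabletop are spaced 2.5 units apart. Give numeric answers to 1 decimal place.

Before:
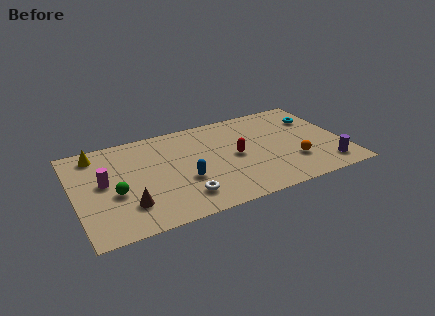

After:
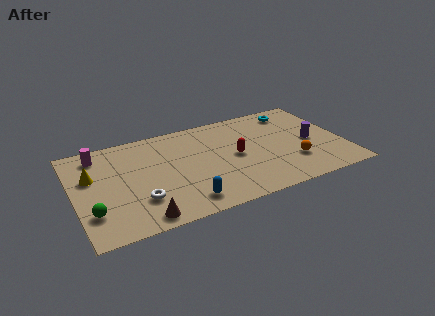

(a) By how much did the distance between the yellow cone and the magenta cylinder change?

-0.7

The distance was about 2.5 in the first image and 1.8 in the second, so they moved 0.7 units closer together.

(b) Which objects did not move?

the red capsule and the orange sphere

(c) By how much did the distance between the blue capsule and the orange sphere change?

+0.3

They were about 5.9 units apart before and 6.2 after — 0.3 units further apart.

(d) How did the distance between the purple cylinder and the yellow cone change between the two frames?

-1.2

Before: roughly 13.2 units apart; after: 12.0. That's 1.2 units closer together.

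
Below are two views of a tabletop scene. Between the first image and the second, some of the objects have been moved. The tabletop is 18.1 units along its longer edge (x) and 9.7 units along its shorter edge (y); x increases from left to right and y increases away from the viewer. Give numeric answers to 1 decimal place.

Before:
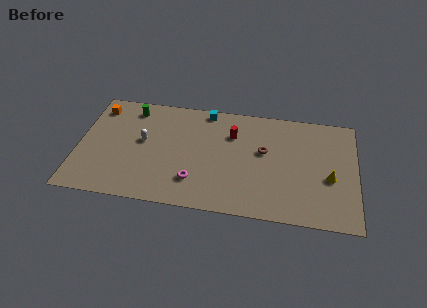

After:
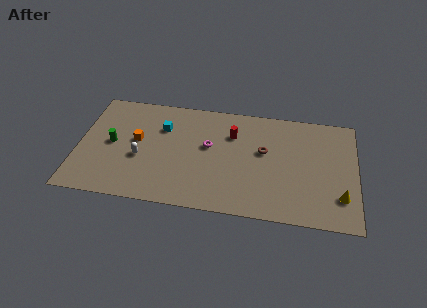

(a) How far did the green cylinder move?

3.5

The green cylinder was near (3.3, 8.2) before and (2.2, 4.9) after, so it travelled √(1.1² + 3.3²) ≈ 3.5 units.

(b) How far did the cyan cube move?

3.4

The cyan cube was near (8.2, 8.8) before and (5.4, 6.8) after, so it travelled √(2.8² + 2.0²) ≈ 3.4 units.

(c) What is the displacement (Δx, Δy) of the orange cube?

(2.7, -2.6)

From the two frames, the orange cube sits at roughly (1.1, 8.0) before and (3.8, 5.4) after.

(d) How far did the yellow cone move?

1.7

The yellow cone moved from about (16.4, 4.0) to (17.1, 2.5), a distance of √(0.7² + 1.5²) ≈ 1.7.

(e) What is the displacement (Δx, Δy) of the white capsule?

(-0.1, -1.5)

The white capsule started near (4.2, 5.4) and ended near (4.1, 3.9).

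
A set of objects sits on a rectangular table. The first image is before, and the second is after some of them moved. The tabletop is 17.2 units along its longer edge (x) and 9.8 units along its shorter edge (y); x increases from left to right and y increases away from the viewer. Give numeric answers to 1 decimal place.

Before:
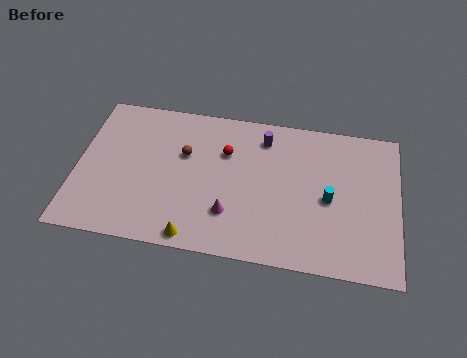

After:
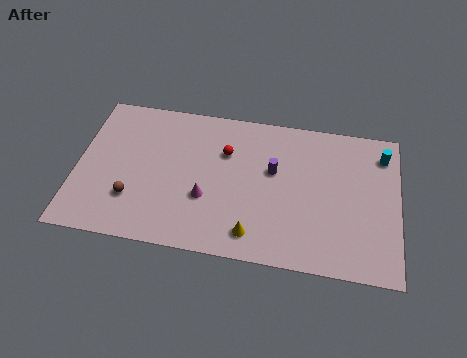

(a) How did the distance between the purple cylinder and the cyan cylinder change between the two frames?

+1.1

The distance was about 5.0 in the first image and 6.1 in the second, so they moved 1.1 units further apart.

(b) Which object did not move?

the red sphere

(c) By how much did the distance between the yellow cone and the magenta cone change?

+0.7

Before: roughly 2.5 units apart; after: 3.2. That's 0.7 units further apart.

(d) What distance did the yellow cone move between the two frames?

3.2

The yellow cone was near (6.5, 0.9) before and (9.6, 1.6) after, so it travelled √(3.1² + 0.7²) ≈ 3.2 units.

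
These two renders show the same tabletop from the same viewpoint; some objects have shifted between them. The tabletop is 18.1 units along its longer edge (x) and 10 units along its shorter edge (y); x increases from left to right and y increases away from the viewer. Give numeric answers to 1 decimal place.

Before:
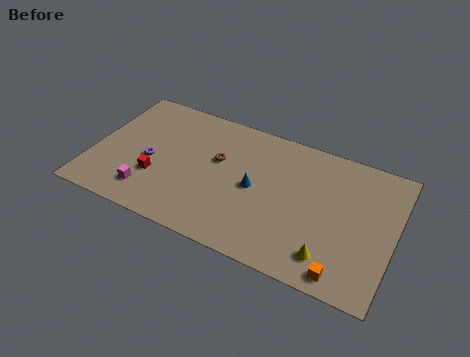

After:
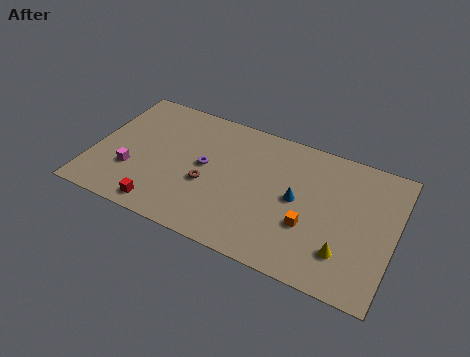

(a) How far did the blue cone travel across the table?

2.5

The blue cone moved from about (9.8, 4.9) to (12.3, 5.1), a distance of √(2.5² + 0.2²) ≈ 2.5.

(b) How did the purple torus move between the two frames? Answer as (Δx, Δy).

(3.2, 0.9)

From the two frames, the purple torus sits at roughly (3.5, 4.4) before and (6.7, 5.3) after.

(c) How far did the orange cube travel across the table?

3.3

The orange cube moved from about (15.5, 1.1) to (13.2, 3.5), a distance of √(2.3² + 2.4²) ≈ 3.3.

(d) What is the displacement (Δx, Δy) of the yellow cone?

(0.8, 0.6)

The yellow cone was at about (14.6, 1.9) and moved to about (15.4, 2.5).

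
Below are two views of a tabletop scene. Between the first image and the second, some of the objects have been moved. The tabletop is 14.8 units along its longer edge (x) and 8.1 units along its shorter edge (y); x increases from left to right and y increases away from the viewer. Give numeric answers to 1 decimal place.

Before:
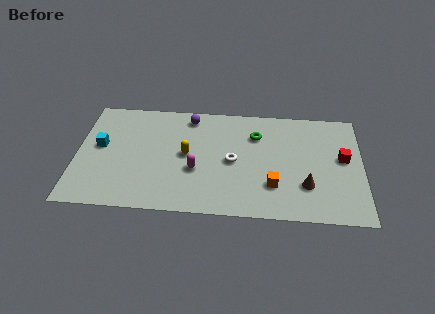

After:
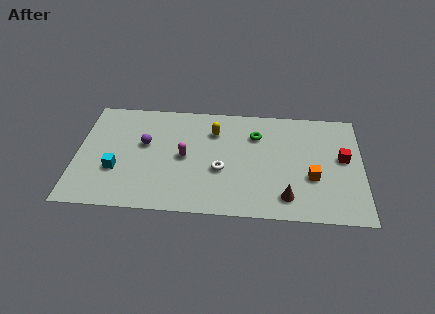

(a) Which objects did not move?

the green torus and the red cube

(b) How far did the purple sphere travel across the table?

3.2

The purple sphere moved from about (5.8, 7.0) to (3.5, 4.8), a distance of √(2.3² + 2.2²) ≈ 3.2.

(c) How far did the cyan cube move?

1.9

From (1.2, 4.5) to (2.1, 2.8), the cyan cube covered √(0.9² + 1.7²) ≈ 1.9 units.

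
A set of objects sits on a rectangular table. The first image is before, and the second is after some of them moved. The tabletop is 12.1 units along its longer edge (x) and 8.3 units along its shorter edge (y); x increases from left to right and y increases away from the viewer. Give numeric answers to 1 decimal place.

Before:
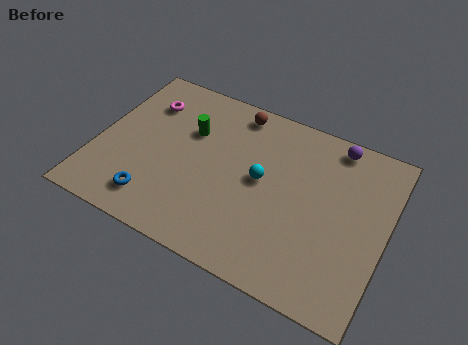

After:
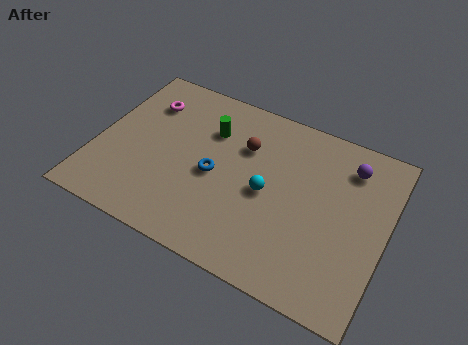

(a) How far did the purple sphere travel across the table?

1.1

From (9.6, 7.4) to (10.3, 6.6), the purple sphere covered √(0.7² + 0.8²) ≈ 1.1 units.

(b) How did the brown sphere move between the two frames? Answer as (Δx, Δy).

(0.6, -1.6)

From the two frames, the brown sphere sits at roughly (5.4, 7.3) before and (6.0, 5.7) after.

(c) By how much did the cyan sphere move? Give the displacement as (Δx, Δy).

(0.3, -0.5)

The cyan sphere was at about (6.9, 4.4) and moved to about (7.2, 3.9).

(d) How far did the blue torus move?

3.2

The blue torus was near (2.8, 1.5) before and (5.0, 3.8) after, so it travelled √(2.2² + 2.3²) ≈ 3.2 units.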